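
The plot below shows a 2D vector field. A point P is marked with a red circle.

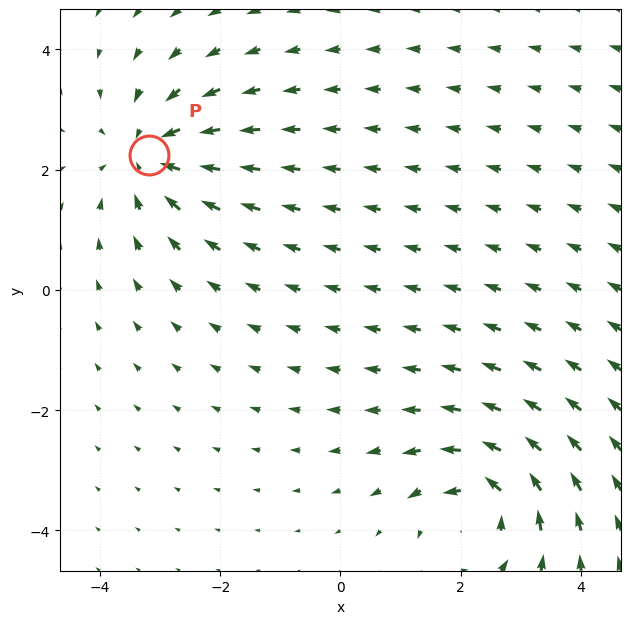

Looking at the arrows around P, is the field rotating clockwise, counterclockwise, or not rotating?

Near P at (-3.2, 2.2) the arrows show no circulation. The curl there is ≈0.

not rotating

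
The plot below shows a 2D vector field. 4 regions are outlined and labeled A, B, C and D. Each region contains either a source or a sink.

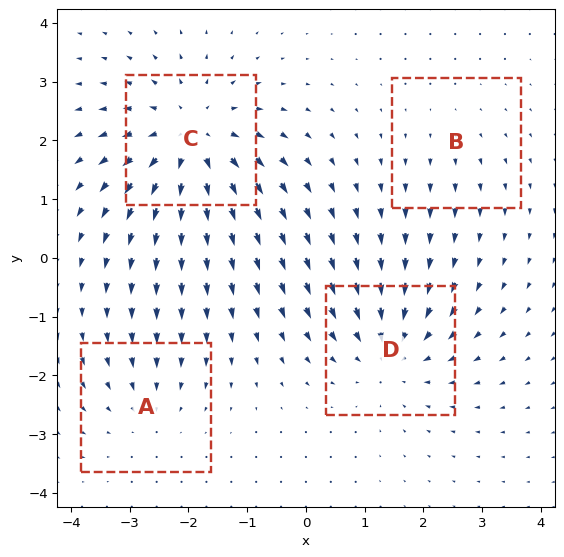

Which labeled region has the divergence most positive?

C

Divergence at each region's feature centre — A: about -3, B: about +2, C: about +6, D: about -5. Region C is most positive.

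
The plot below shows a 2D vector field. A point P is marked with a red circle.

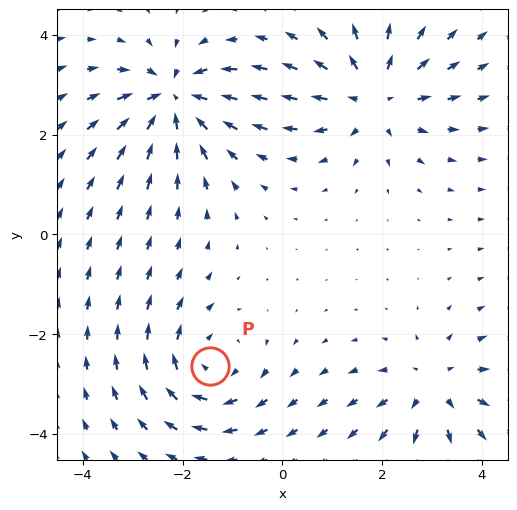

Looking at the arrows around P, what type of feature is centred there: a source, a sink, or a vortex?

At P (-1.4, -2.6) the arrows circulate clockwise. Divergence ≈0, curl about -3 — near-zero divergence with nonzero curl is a vortex.

vortex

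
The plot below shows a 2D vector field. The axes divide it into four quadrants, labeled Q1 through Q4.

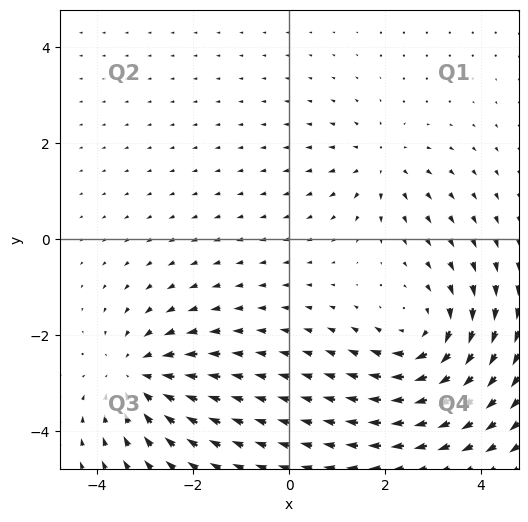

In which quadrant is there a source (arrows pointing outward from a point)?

The source sits at approximately (1.9, 1.6), which lies in quadrant Q1. The divergence there is about +3, positive as expected for a source.

Q1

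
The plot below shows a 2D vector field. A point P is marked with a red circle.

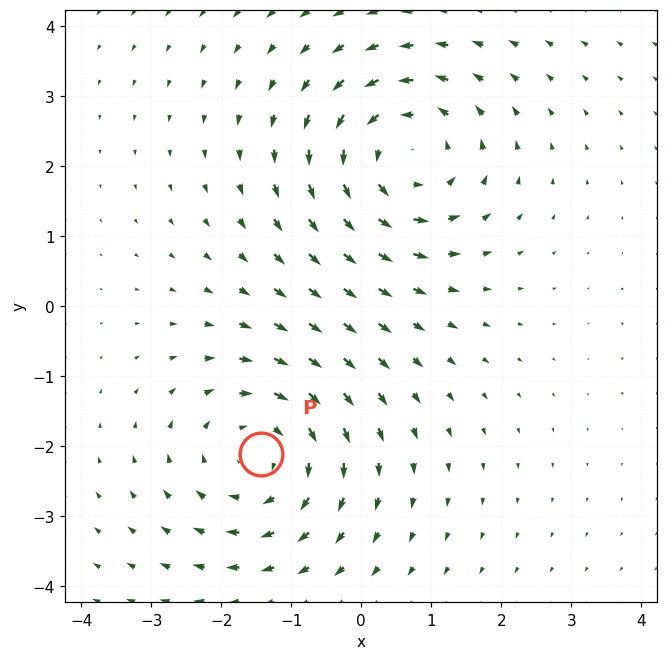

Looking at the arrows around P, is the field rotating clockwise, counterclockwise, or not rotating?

clockwise

Near P at (-1.4, -2.1) the arrows circulate clockwise. The curl (z-component) there is about -2; negative curl means clockwise rotation.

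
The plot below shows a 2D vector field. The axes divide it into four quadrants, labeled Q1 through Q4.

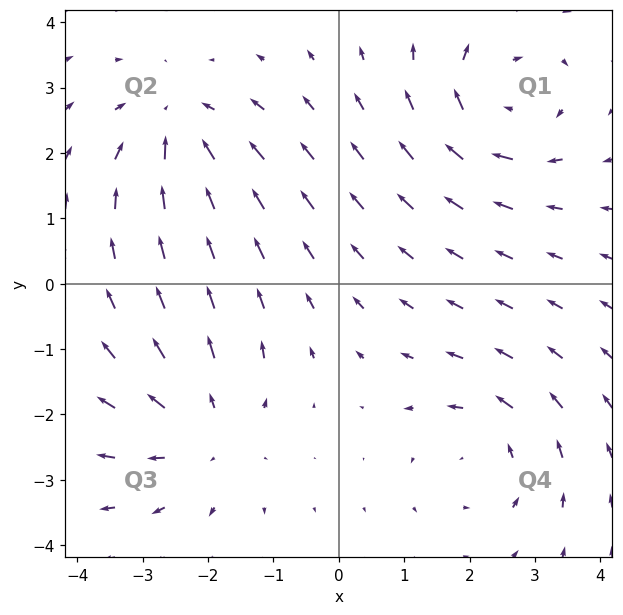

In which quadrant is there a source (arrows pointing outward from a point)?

The source sits at approximately (-2.0, -2.3), which lies in quadrant Q3. The divergence there is about +3, positive as expected for a source.

Q3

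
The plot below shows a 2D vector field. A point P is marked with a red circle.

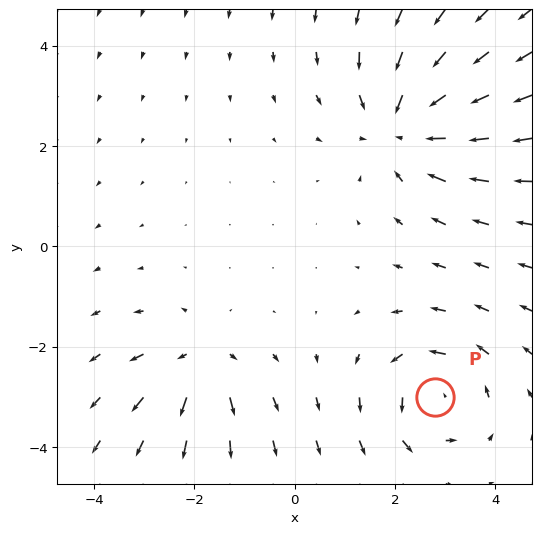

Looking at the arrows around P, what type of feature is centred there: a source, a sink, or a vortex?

vortex

At P (2.8, -3.0) the arrows circulate counterclockwise. Divergence ≈0, curl about +4 — near-zero divergence with nonzero curl is a vortex.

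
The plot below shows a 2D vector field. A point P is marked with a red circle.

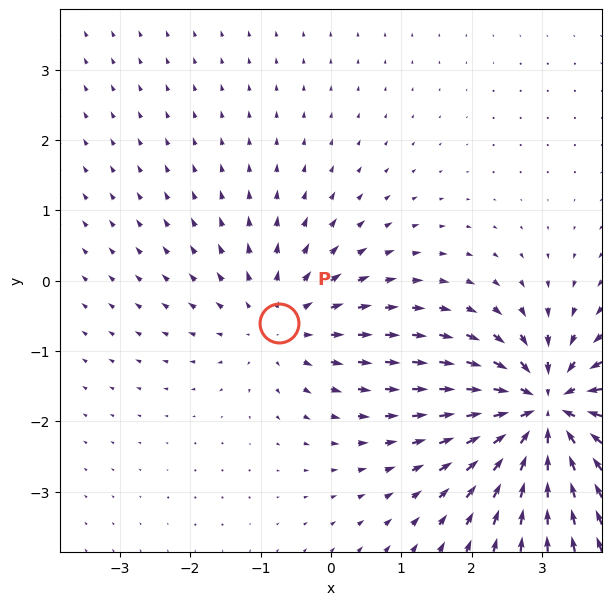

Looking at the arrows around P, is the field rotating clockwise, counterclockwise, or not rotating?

Near P at (-0.7, -0.6) the arrows show no circulation. The curl there is ≈0.

not rotating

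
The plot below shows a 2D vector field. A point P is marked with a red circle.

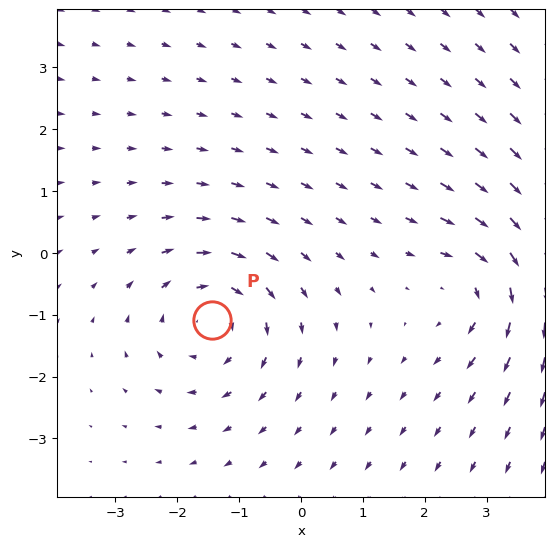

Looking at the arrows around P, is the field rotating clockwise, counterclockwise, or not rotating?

Near P at (-1.4, -1.1) the arrows circulate clockwise. The curl (z-component) there is about -3; negative curl means clockwise rotation.

clockwise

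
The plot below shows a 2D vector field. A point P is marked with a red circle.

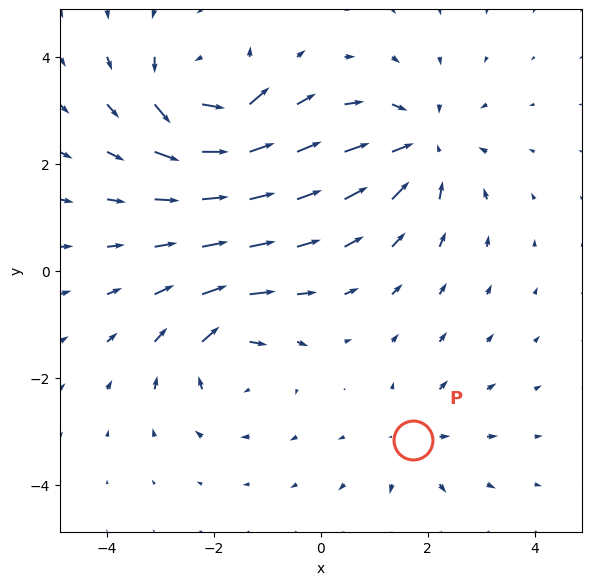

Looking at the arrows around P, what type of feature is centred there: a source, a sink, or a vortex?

source

At P (1.7, -3.2) the arrows spread outward. Divergence about +3, curl ≈0 — positive divergence with near-zero curl is a source.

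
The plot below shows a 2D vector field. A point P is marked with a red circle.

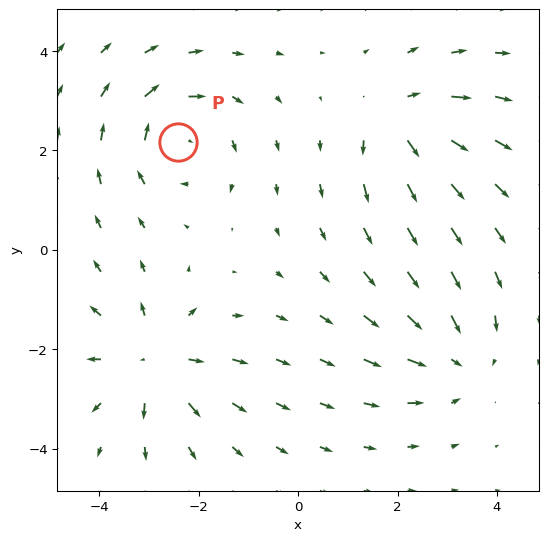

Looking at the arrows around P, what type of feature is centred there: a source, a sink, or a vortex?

vortex

At P (-2.4, 2.2) the arrows circulate clockwise. Divergence ≈0, curl about -4 — near-zero divergence with nonzero curl is a vortex.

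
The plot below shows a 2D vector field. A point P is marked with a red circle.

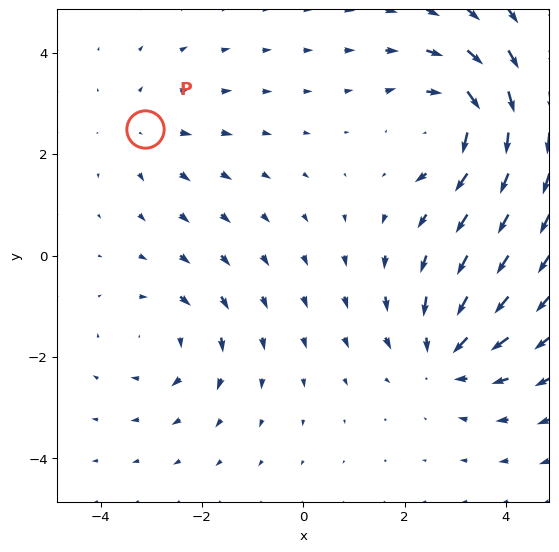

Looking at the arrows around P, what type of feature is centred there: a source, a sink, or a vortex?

source

At P (-3.1, 2.5) the arrows spread outward. Divergence about +2, curl ≈0 — positive divergence with near-zero curl is a source.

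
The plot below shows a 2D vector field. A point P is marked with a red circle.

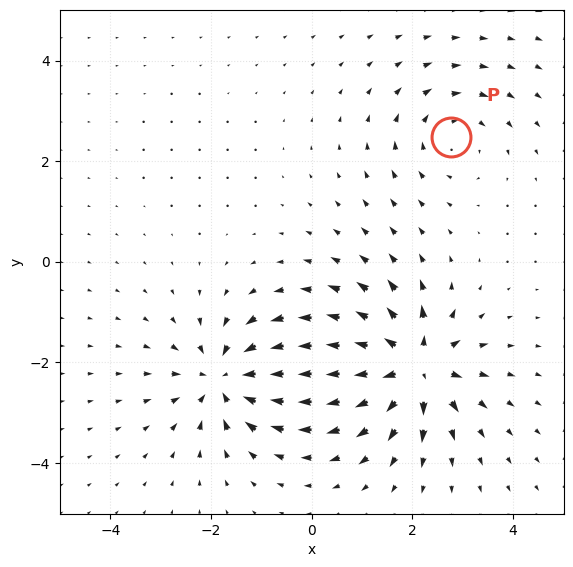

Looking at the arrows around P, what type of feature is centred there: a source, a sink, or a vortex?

At P (2.8, 2.5) the arrows circulate clockwise. Divergence ≈0, curl about -3 — near-zero divergence with nonzero curl is a vortex.

vortex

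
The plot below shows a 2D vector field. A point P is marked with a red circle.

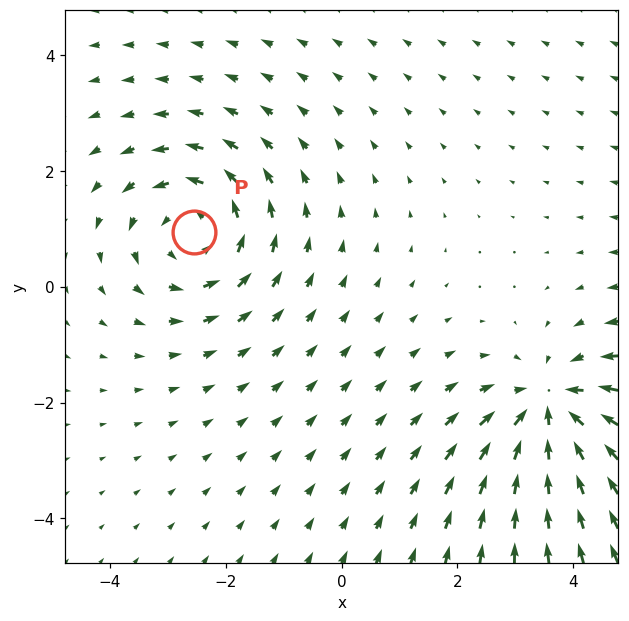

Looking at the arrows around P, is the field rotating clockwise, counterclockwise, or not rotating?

Near P at (-2.5, 1.0) the arrows circulate counterclockwise. The curl (z-component) there is about +3; positive curl means counterclockwise rotation.

counterclockwise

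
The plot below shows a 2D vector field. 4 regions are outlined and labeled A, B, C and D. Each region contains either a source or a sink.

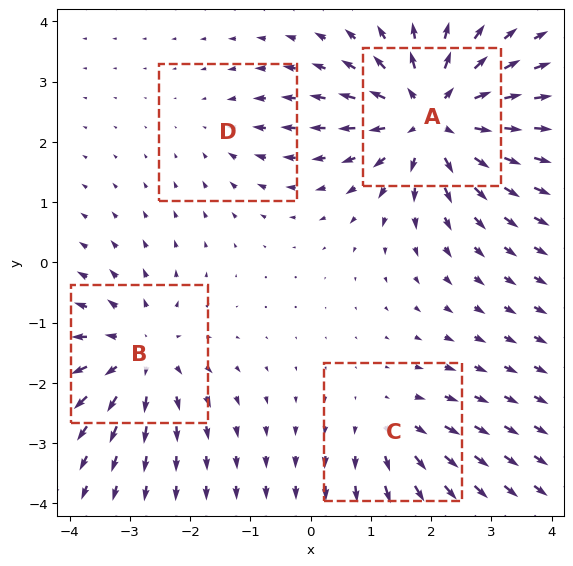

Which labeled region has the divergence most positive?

A

Divergence at each region's feature centre — A: about +7, B: about +5, C: about +3, D: about -2. Region A is most positive.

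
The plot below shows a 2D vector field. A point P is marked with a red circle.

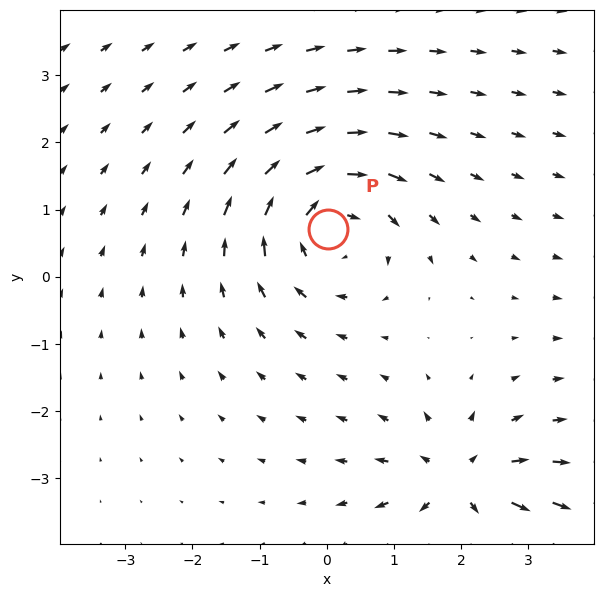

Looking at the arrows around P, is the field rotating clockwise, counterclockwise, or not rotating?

clockwise

Near P at (0.0, 0.7) the arrows circulate clockwise. The curl (z-component) there is about -4; negative curl means clockwise rotation.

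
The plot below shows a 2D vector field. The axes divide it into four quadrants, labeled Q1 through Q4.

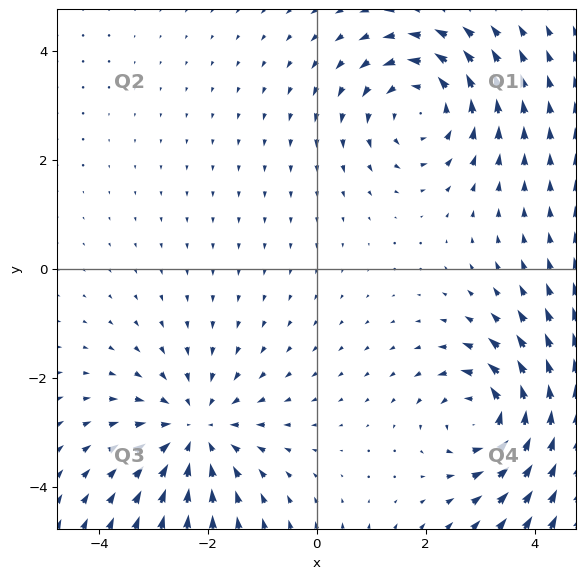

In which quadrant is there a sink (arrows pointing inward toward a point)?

Q3

The sink sits at approximately (-2.2, -3.0), which lies in quadrant Q3. The divergence there is about -3, negative as expected for a sink.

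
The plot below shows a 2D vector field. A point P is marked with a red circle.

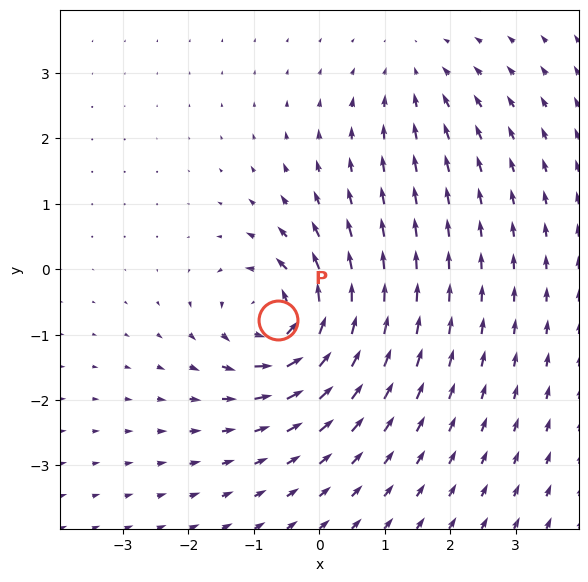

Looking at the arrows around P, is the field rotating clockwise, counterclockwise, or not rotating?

counterclockwise

Near P at (-0.6, -0.8) the arrows circulate counterclockwise. The curl (z-component) there is about +7; positive curl means counterclockwise rotation.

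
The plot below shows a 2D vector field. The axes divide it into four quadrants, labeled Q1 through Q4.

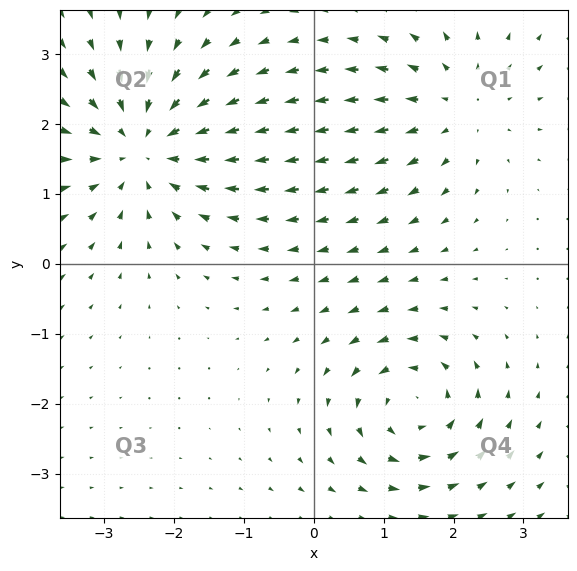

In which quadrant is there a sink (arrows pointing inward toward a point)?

The sink sits at approximately (-2.4, 1.7), which lies in quadrant Q2. The divergence there is about -5, negative as expected for a sink.

Q2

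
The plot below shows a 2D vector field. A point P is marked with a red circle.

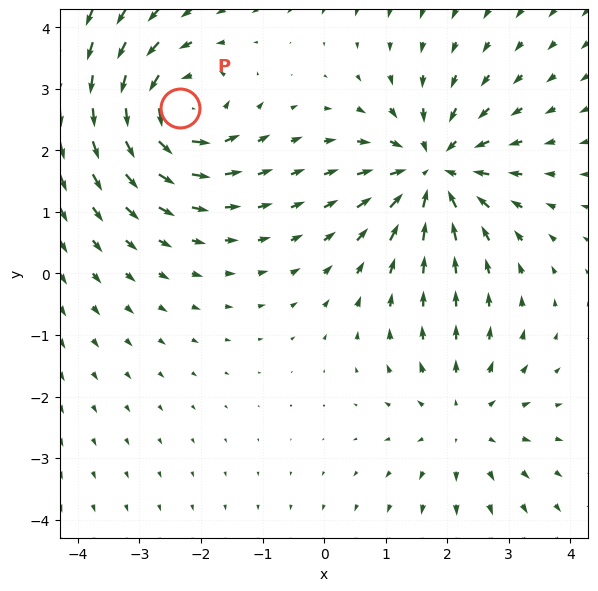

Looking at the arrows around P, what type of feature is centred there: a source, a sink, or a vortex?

vortex

At P (-2.3, 2.7) the arrows circulate counterclockwise. Divergence ≈0, curl about +5 — near-zero divergence with nonzero curl is a vortex.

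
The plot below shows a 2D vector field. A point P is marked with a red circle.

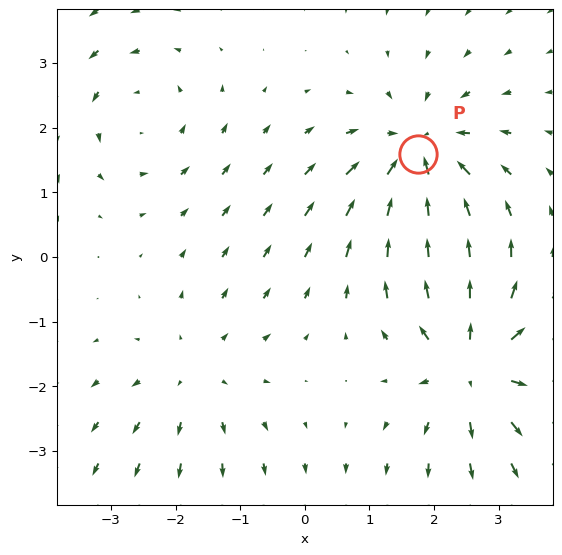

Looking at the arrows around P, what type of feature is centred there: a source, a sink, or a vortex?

sink

At P (1.8, 1.6) the arrows converge inward. Divergence about -6, curl ≈0 — negative divergence with near-zero curl is a sink.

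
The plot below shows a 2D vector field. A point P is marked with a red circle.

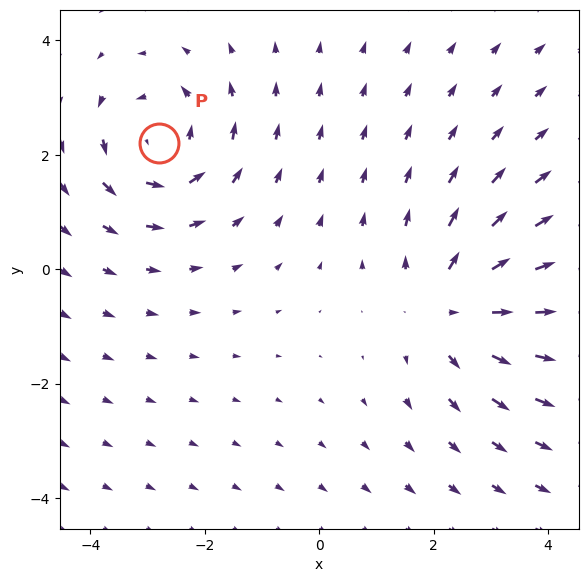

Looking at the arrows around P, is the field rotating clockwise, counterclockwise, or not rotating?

counterclockwise

Near P at (-2.8, 2.2) the arrows circulate counterclockwise. The curl (z-component) there is about +4; positive curl means counterclockwise rotation.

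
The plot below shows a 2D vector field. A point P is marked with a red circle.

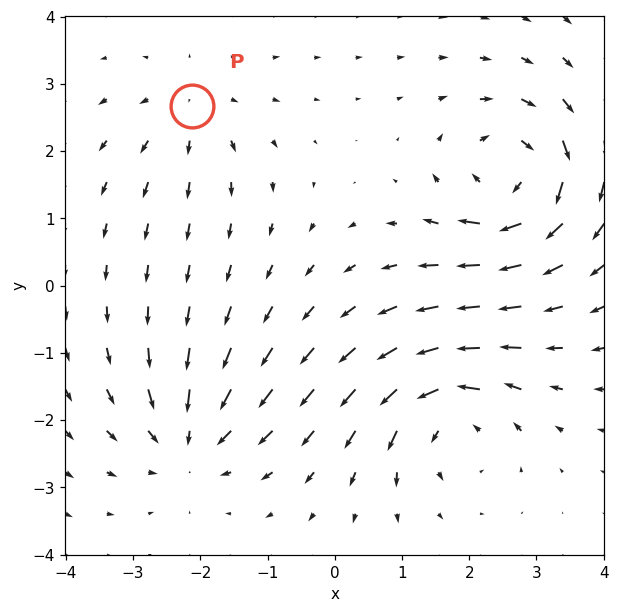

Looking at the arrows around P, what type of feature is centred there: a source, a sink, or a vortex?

At P (-2.1, 2.7) the arrows spread outward. Divergence about +3, curl ≈0 — positive divergence with near-zero curl is a source.

source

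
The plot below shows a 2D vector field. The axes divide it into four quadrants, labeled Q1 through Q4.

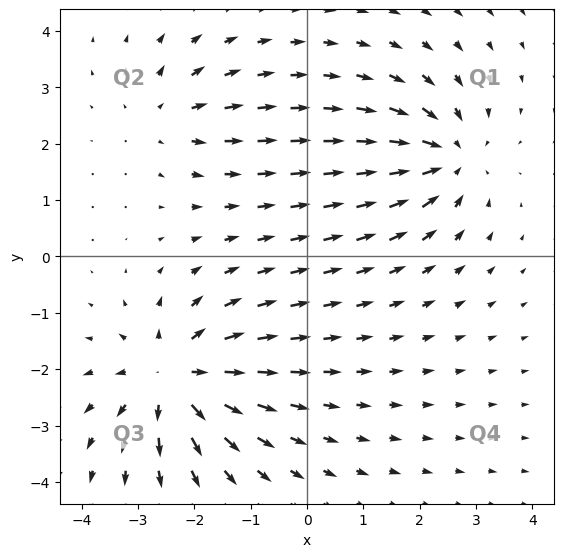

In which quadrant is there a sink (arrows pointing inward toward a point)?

The sink sits at approximately (2.5, 1.8), which lies in quadrant Q1. The divergence there is about -4, negative as expected for a sink.

Q1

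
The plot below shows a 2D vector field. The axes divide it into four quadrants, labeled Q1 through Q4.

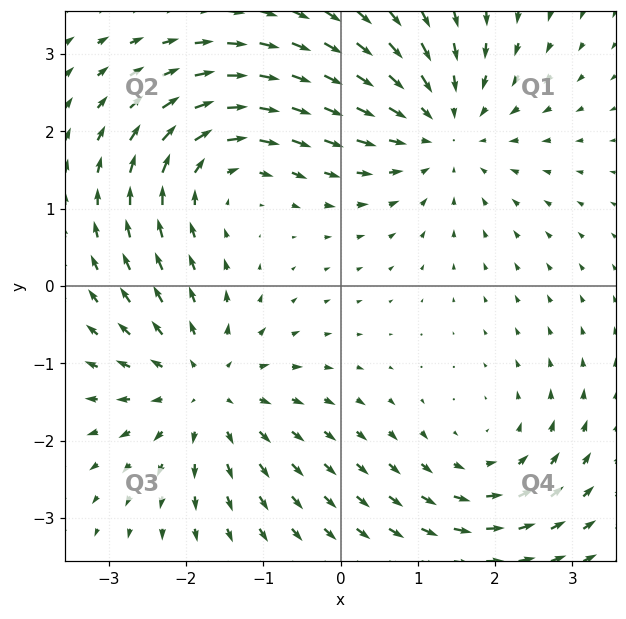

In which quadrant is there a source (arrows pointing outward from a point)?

The source sits at approximately (-1.8, -1.3), which lies in quadrant Q3. The divergence there is about +4, positive as expected for a source.

Q3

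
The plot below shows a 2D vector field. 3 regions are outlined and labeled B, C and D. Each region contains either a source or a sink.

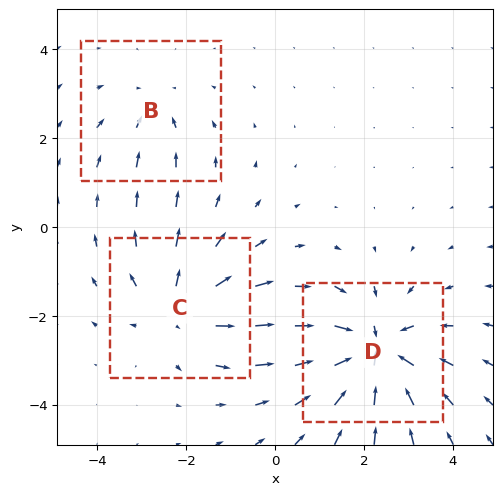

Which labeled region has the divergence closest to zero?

Divergence at each region's feature centre — B: about -2, C: about +3, D: about -5. Region B is closest to zero.

B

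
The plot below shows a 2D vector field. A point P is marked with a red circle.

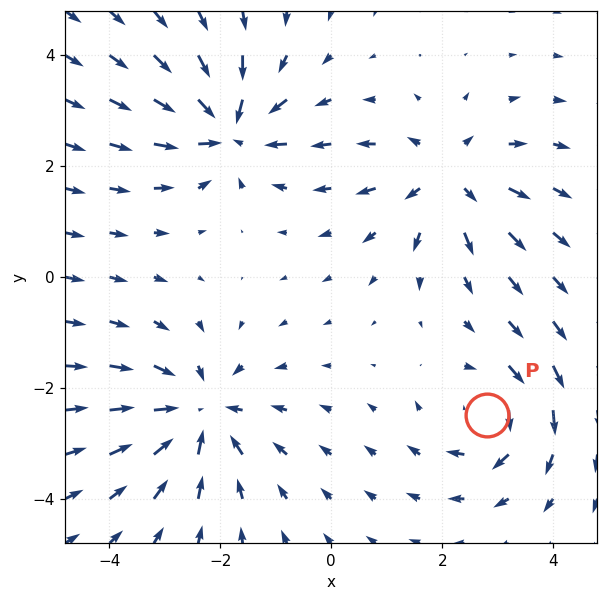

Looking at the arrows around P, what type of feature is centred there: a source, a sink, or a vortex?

vortex

At P (2.8, -2.5) the arrows circulate clockwise. Divergence ≈0, curl about -4 — near-zero divergence with nonzero curl is a vortex.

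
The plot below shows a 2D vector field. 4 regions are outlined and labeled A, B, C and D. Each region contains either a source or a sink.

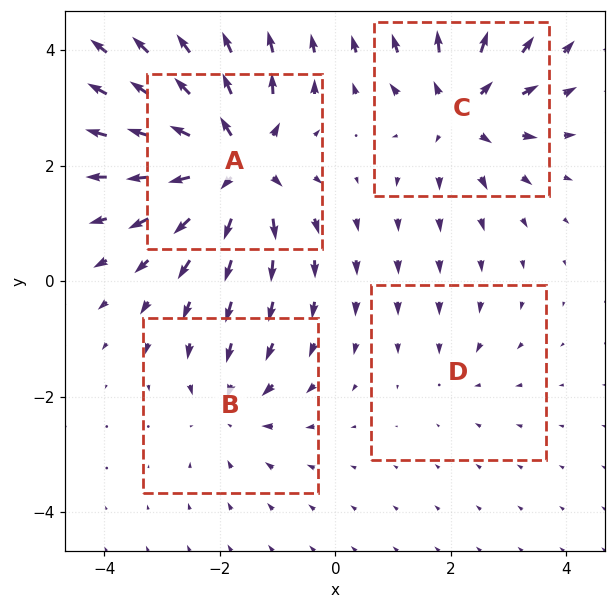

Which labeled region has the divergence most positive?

A

Divergence at each region's feature centre — A: about +7, B: about -3, C: about +5, D: about -2. Region A is most positive.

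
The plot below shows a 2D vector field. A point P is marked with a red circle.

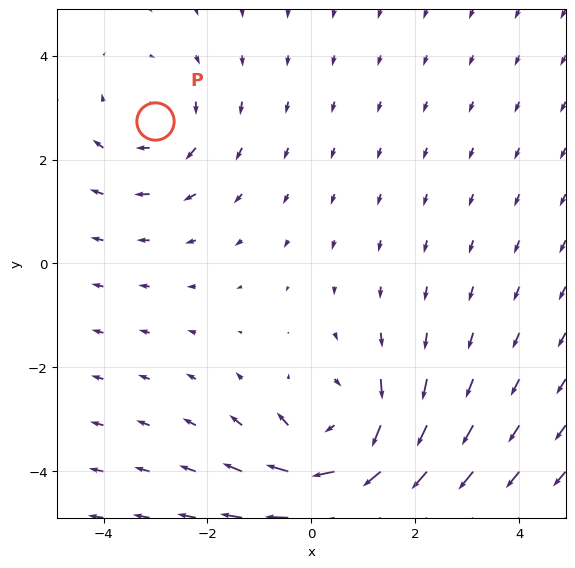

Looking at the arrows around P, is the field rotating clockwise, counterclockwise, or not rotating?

clockwise

Near P at (-3.0, 2.7) the arrows circulate clockwise. The curl (z-component) there is about -2; negative curl means clockwise rotation.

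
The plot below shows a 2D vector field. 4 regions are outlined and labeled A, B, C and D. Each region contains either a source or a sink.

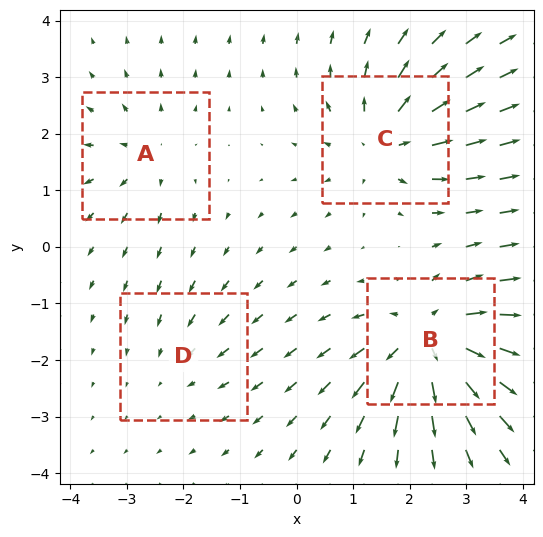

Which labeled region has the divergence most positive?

Divergence at each region's feature centre — A: about +3, B: about +7, C: about +5, D: about -2. Region B is most positive.

B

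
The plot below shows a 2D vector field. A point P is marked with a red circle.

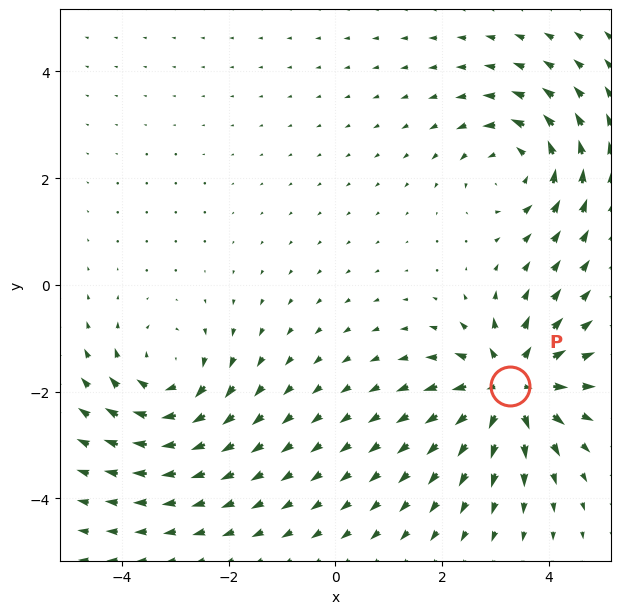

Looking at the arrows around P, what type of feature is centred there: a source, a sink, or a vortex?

At P (3.3, -1.9) the arrows spread outward. Divergence about +6, curl ≈0 — positive divergence with near-zero curl is a source.

source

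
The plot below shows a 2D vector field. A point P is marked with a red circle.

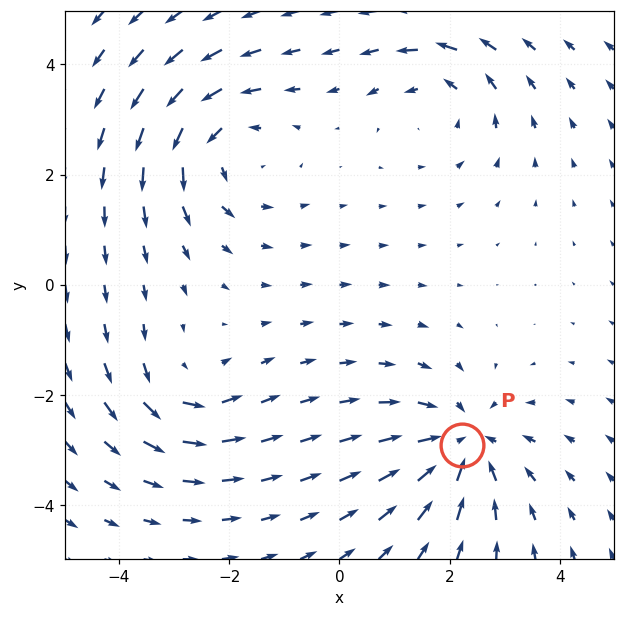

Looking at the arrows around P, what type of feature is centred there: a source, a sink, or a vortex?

sink

At P (2.2, -2.9) the arrows converge inward. Divergence about -4, curl ≈0 — negative divergence with near-zero curl is a sink.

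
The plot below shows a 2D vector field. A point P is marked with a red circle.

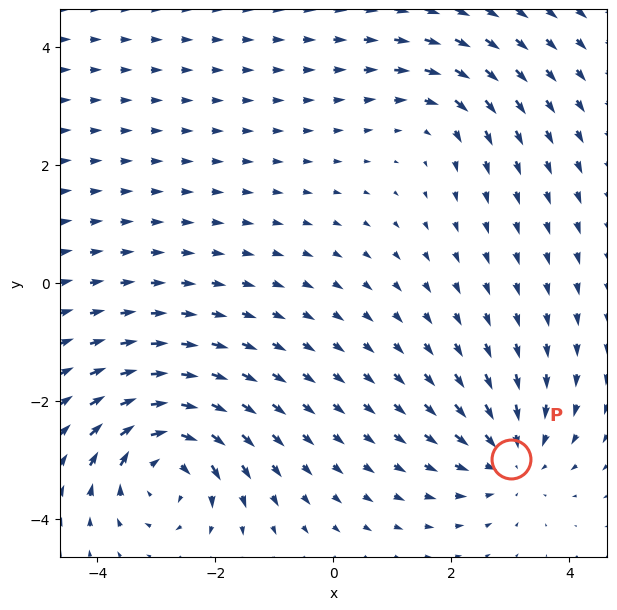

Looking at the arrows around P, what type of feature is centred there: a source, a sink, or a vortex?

sink

At P (3.0, -3.0) the arrows converge inward. Divergence about -4, curl ≈0 — negative divergence with near-zero curl is a sink.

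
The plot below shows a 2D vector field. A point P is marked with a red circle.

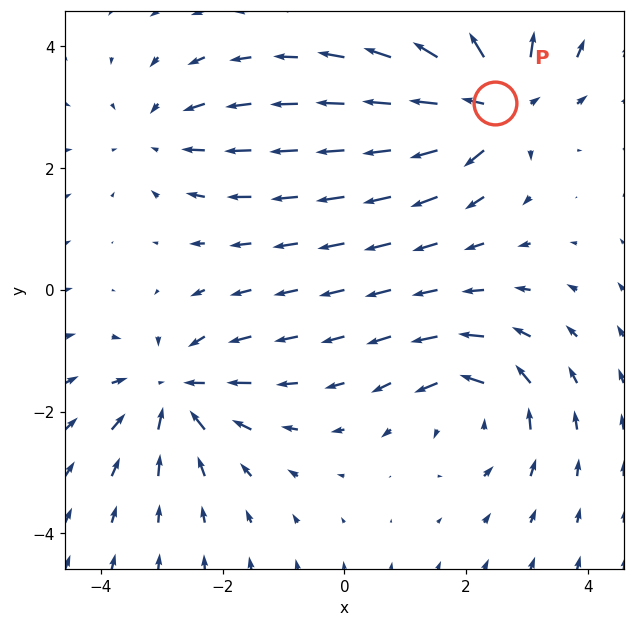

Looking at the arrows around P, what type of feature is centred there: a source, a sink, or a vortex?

source

At P (2.5, 3.1) the arrows spread outward. Divergence about +5, curl ≈0 — positive divergence with near-zero curl is a source.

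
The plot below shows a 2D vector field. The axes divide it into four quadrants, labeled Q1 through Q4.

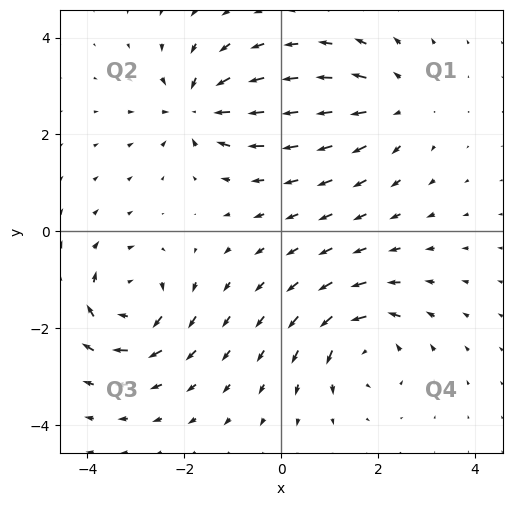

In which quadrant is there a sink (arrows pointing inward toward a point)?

Q2

The sink sits at approximately (-1.7, 2.5), which lies in quadrant Q2. The divergence there is about -5, negative as expected for a sink.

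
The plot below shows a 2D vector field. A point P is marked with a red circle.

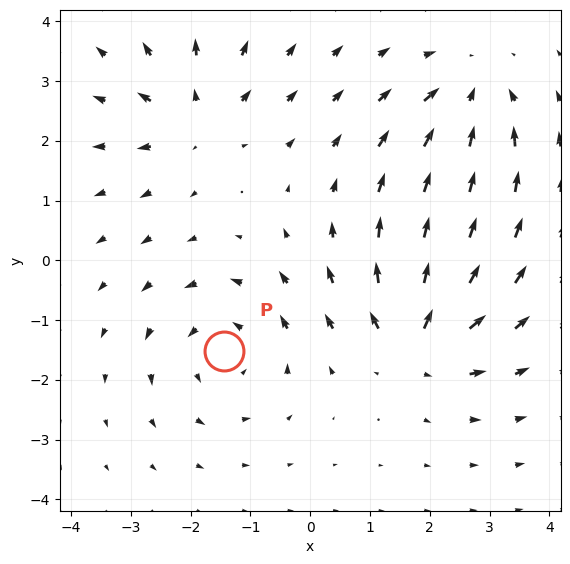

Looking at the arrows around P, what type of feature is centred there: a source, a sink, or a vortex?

At P (-1.4, -1.5) the arrows circulate counterclockwise. Divergence ≈0, curl about +5 — near-zero divergence with nonzero curl is a vortex.

vortex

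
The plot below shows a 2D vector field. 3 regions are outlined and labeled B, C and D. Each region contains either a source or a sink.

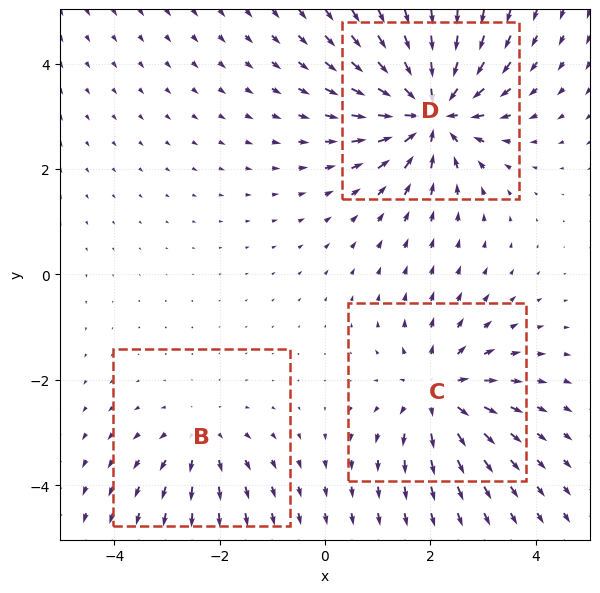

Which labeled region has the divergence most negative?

Divergence at each region's feature centre — B: about +2, C: about +4, D: about -6. Region D is most negative.

D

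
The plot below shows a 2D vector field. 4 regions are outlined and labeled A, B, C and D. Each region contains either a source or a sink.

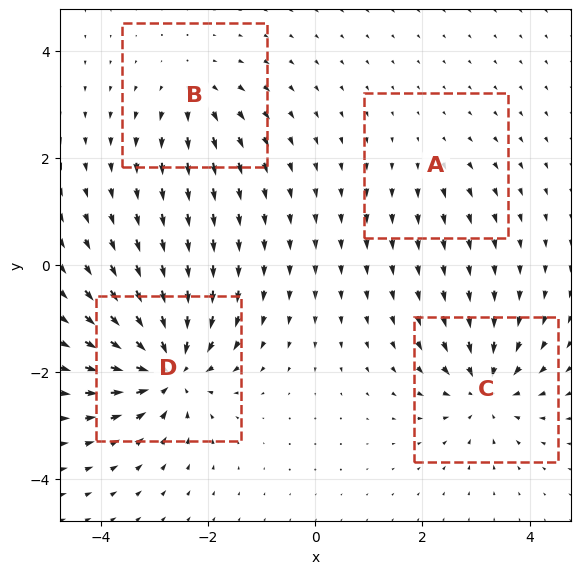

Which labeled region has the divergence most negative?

Divergence at each region's feature centre — A: about +2, B: about +4, C: about -6, D: about -9. Region D is most negative.

D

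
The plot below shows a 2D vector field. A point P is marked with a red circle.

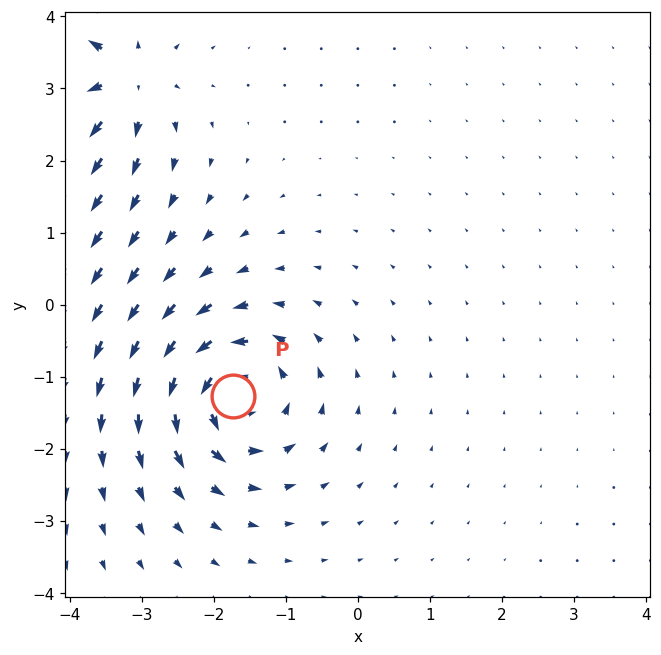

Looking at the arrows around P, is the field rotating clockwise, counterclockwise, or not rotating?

Near P at (-1.7, -1.3) the arrows circulate counterclockwise. The curl (z-component) there is about +6; positive curl means counterclockwise rotation.

counterclockwise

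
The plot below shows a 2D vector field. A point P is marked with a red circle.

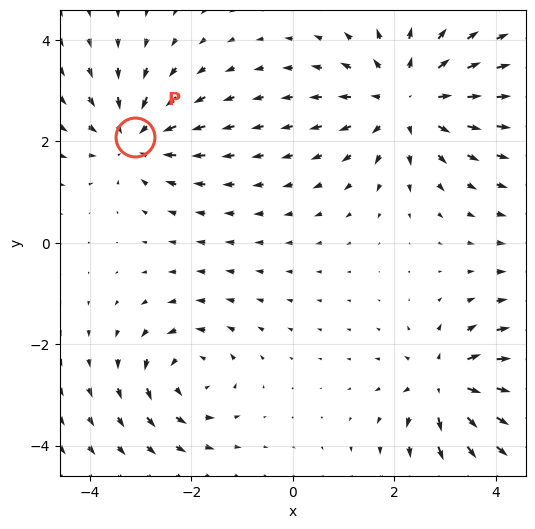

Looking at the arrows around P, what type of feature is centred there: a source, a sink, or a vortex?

sink

At P (-3.1, 2.1) the arrows converge inward. Divergence about -4, curl ≈0 — negative divergence with near-zero curl is a sink.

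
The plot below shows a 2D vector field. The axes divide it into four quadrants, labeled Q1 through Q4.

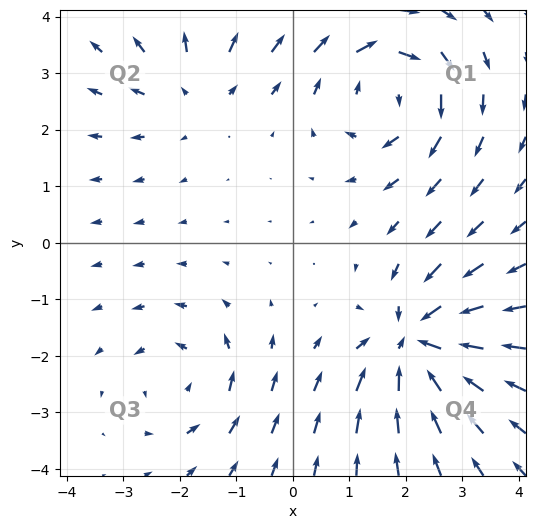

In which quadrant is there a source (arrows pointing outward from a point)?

The source sits at approximately (-1.8, 2.7), which lies in quadrant Q2. The divergence there is about +2, positive as expected for a source.

Q2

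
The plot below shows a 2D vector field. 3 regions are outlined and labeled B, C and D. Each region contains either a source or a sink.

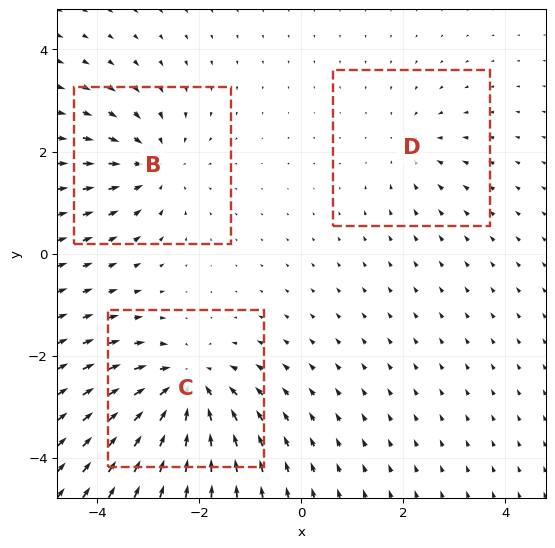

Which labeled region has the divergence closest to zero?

Divergence at each region's feature centre — B: about -3, C: about -5, D: about -2. Region D is closest to zero.

D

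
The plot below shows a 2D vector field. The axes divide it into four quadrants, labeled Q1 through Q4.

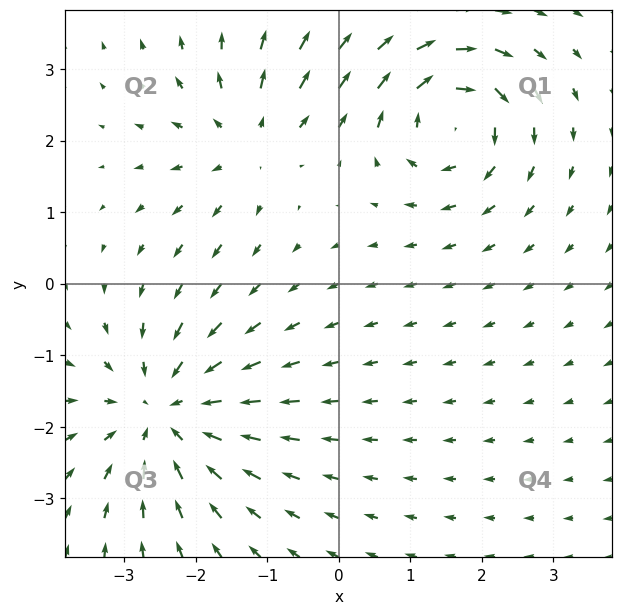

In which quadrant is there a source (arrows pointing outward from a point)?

Q2

The source sits at approximately (-1.3, 2.0), which lies in quadrant Q2. The divergence there is about +3, positive as expected for a source.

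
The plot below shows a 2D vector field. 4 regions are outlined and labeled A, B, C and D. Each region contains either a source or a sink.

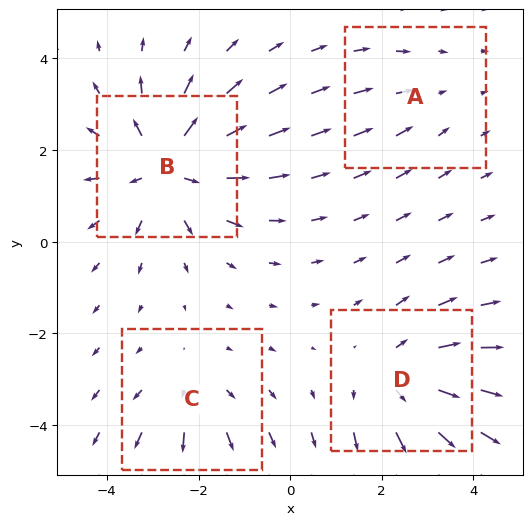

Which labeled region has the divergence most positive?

B

Divergence at each region's feature centre — A: about -2, B: about +6, C: about +3, D: about +4. Region B is most positive.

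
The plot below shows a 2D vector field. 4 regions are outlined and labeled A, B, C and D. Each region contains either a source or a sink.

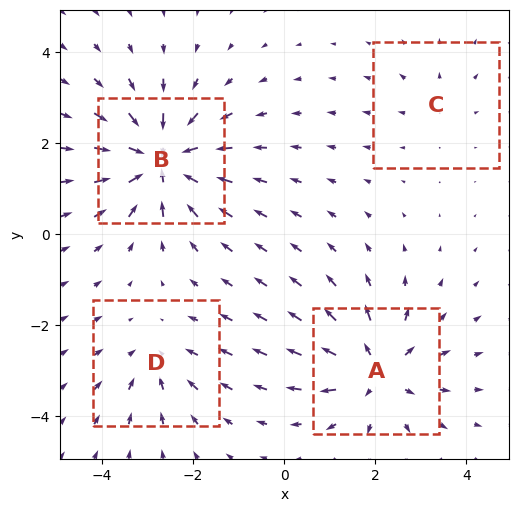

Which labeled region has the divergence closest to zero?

C

Divergence at each region's feature centre — A: about +5, B: about -7, C: about +2, D: about -3. Region C is closest to zero.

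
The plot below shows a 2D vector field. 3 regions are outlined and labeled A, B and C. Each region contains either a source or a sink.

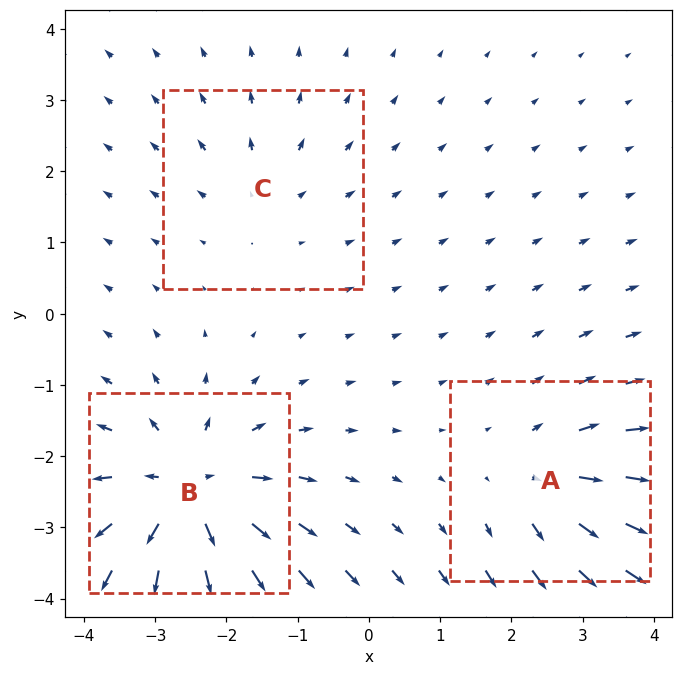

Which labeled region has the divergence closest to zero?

C

Divergence at each region's feature centre — A: about +3, B: about +5, C: about +2. Region C is closest to zero.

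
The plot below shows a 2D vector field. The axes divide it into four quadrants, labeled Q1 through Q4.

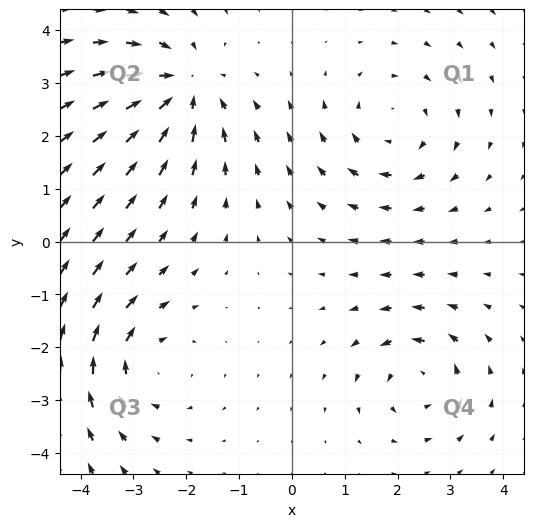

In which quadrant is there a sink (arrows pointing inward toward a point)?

Q2

The sink sits at approximately (-2.1, 2.9), which lies in quadrant Q2. The divergence there is about -5, negative as expected for a sink.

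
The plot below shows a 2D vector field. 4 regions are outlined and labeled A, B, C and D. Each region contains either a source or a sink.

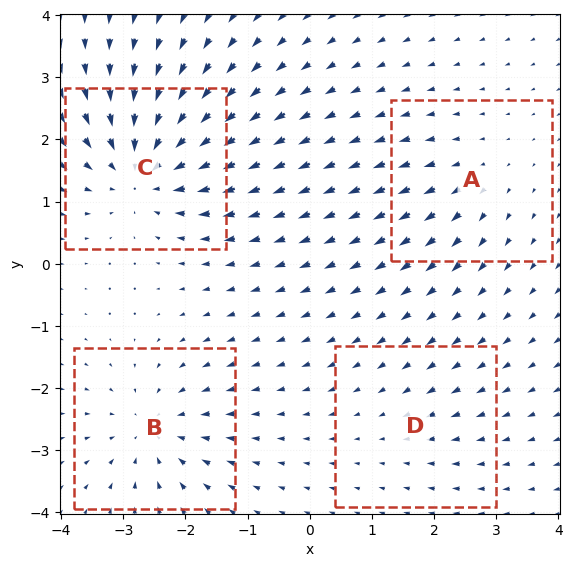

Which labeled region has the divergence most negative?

C

Divergence at each region's feature centre — A: about +3, B: about -5, C: about -7, D: about -2. Region C is most negative.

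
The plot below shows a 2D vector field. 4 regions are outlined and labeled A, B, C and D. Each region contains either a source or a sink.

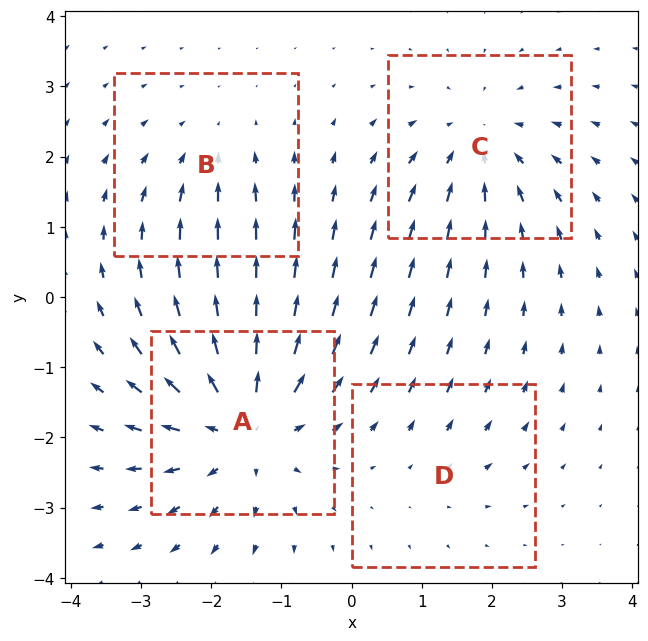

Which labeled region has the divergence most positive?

A

Divergence at each region's feature centre — A: about +6, B: about -3, C: about -4, D: about +2. Region A is most positive.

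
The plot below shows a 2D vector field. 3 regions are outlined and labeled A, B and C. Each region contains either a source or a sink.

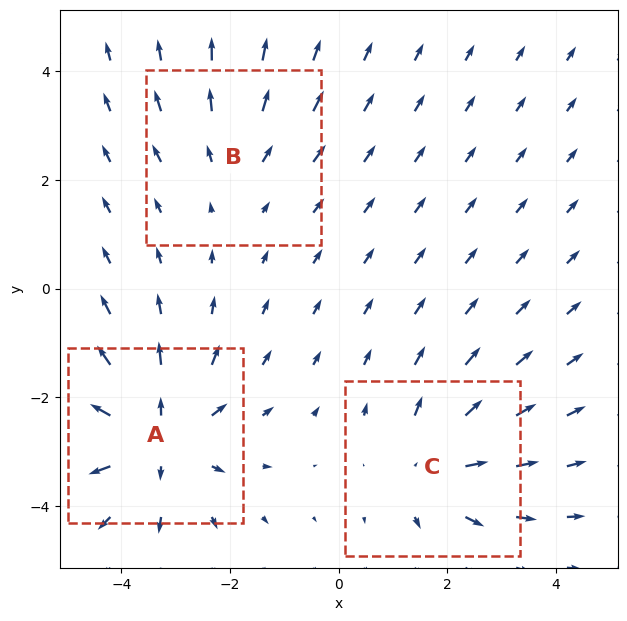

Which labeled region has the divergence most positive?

A

Divergence at each region's feature centre — A: about +4, B: about +2, C: about +3. Region A is most positive.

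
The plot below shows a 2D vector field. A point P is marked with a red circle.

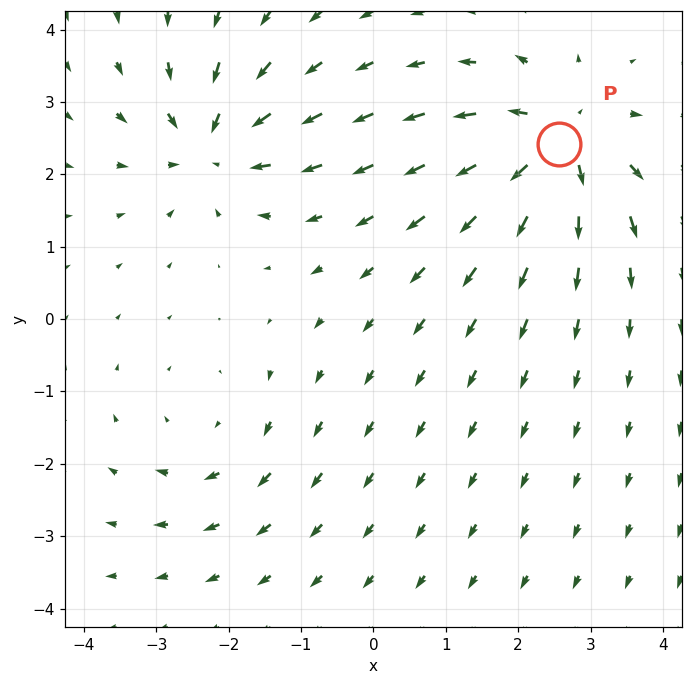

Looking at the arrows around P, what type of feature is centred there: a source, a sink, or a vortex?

At P (2.6, 2.4) the arrows spread outward. Divergence about +5, curl ≈0 — positive divergence with near-zero curl is a source.

source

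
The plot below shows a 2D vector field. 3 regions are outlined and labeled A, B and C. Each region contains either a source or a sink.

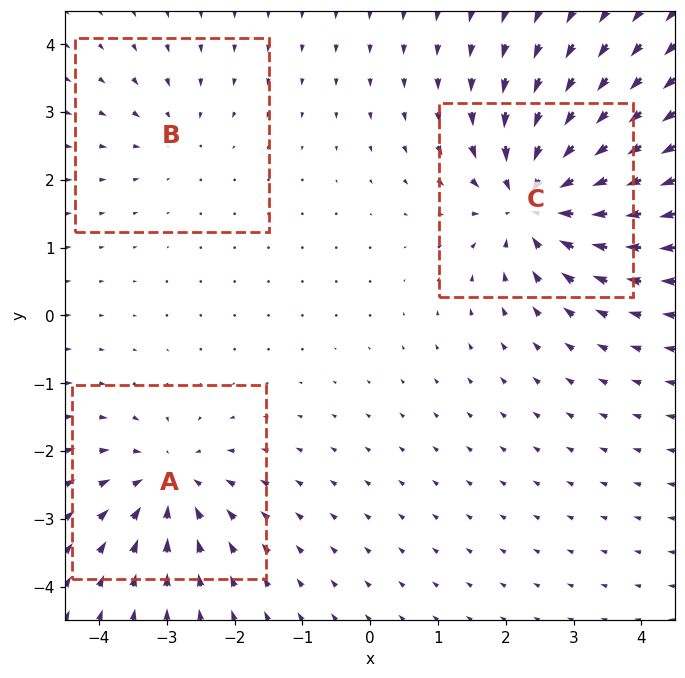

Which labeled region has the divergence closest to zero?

Divergence at each region's feature centre — A: about -4, B: about -2, C: about -6. Region B is closest to zero.

B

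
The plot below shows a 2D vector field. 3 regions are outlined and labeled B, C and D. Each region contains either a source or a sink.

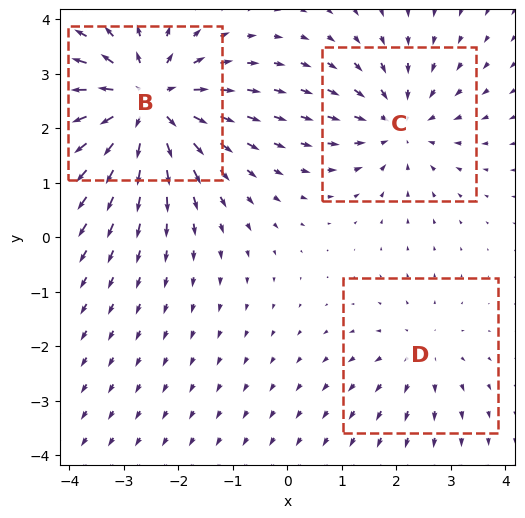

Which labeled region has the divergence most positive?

Divergence at each region's feature centre — B: about +5, C: about -3, D: about +2. Region B is most positive.

B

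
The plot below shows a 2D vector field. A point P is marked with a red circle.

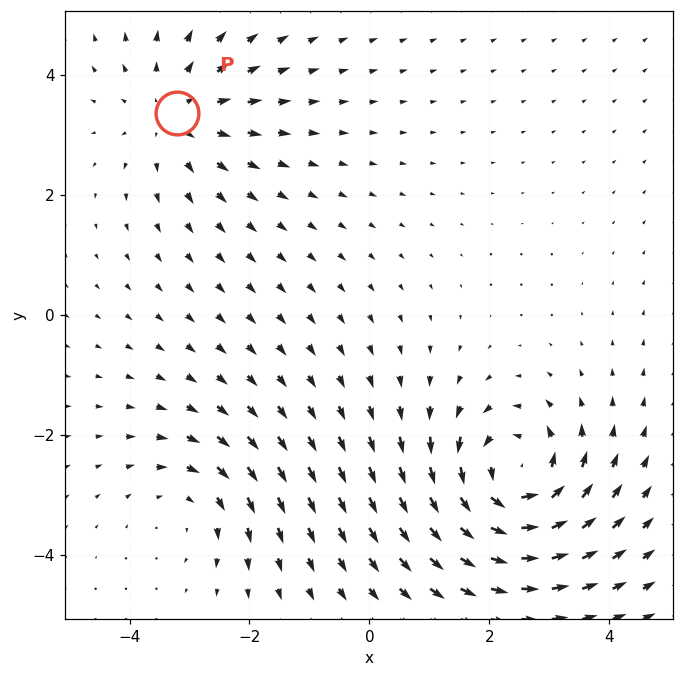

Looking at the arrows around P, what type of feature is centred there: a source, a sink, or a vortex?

At P (-3.2, 3.4) the arrows spread outward. Divergence about +3, curl ≈0 — positive divergence with near-zero curl is a source.

source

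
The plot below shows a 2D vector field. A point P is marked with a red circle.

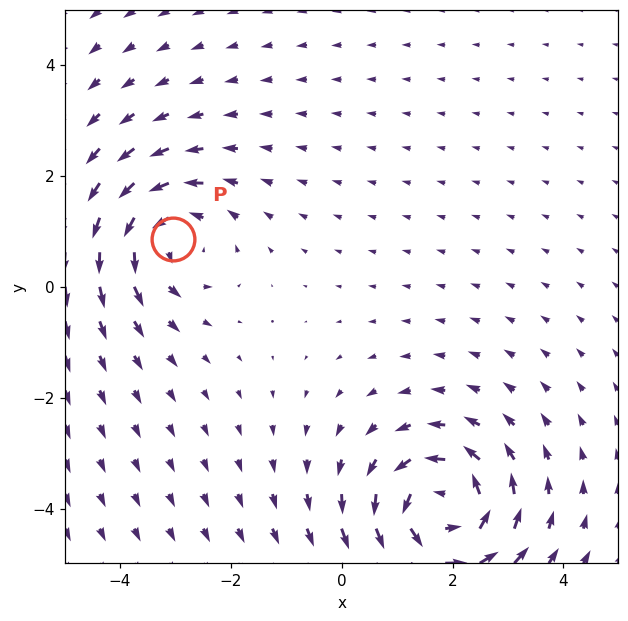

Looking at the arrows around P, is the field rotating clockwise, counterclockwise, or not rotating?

counterclockwise

Near P at (-3.0, 0.9) the arrows circulate counterclockwise. The curl (z-component) there is about +4; positive curl means counterclockwise rotation.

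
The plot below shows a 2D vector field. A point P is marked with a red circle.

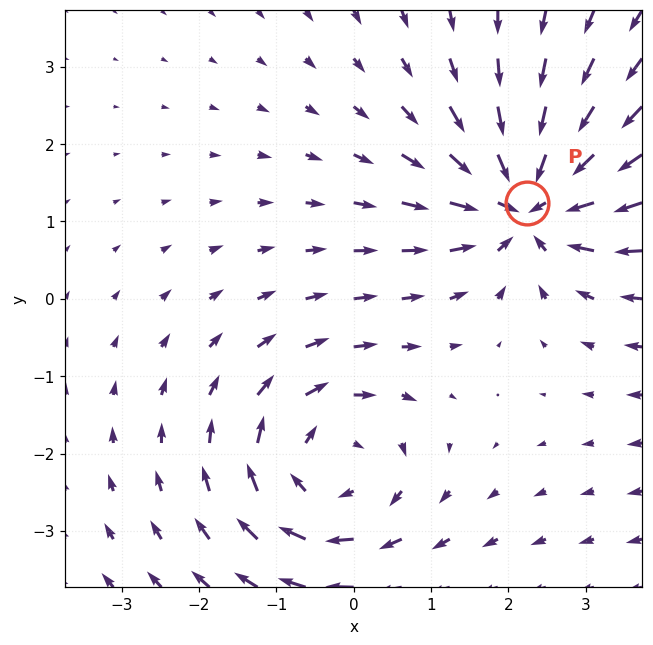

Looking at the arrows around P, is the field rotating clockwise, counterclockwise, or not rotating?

not rotating

Near P at (2.2, 1.2) the arrows show no circulation. The curl there is ≈0.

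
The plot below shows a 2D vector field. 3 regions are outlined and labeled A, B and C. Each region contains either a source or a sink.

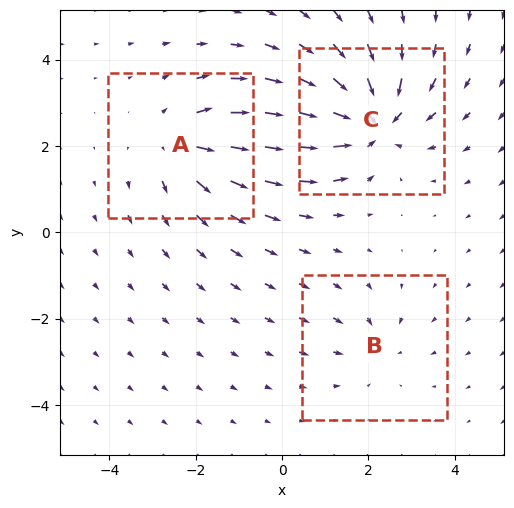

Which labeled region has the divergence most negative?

C

Divergence at each region's feature centre — A: about +3, B: about -2, C: about -5. Region C is most negative.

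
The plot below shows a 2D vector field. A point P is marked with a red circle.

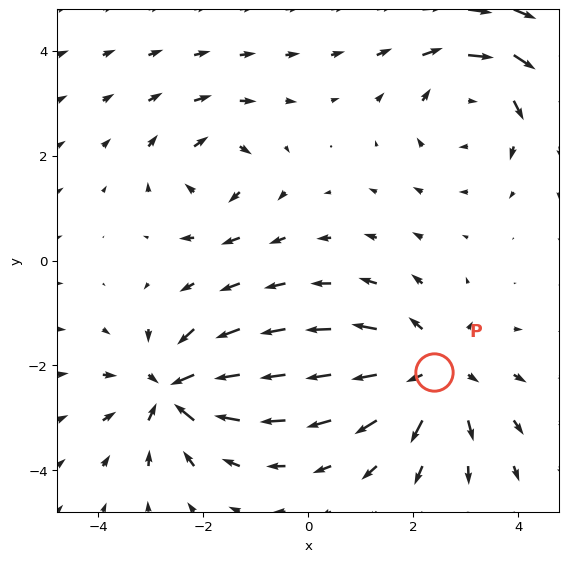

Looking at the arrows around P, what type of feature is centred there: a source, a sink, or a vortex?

At P (2.4, -2.1) the arrows spread outward. Divergence about +5, curl ≈0 — positive divergence with near-zero curl is a source.

source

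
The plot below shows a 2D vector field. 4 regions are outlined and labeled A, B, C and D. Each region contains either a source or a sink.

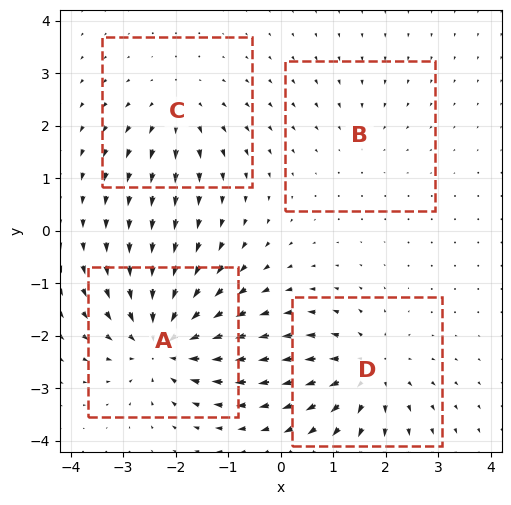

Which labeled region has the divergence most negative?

A

Divergence at each region's feature centre — A: about -7, B: about -2, C: about +4, D: about +5. Region A is most negative.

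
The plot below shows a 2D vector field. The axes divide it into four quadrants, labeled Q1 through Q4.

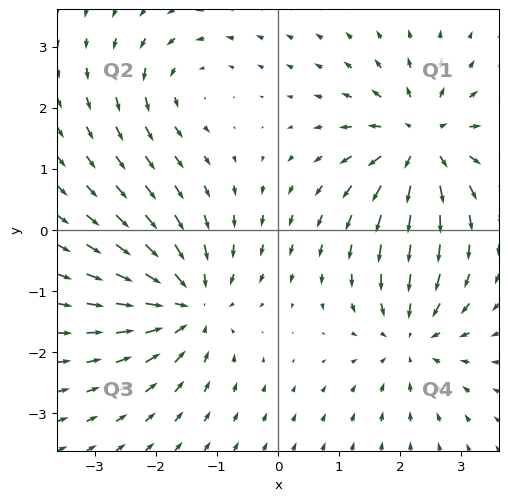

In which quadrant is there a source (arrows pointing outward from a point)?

Q1

The source sits at approximately (2.3, 1.4), which lies in quadrant Q1. The divergence there is about +6, positive as expected for a source.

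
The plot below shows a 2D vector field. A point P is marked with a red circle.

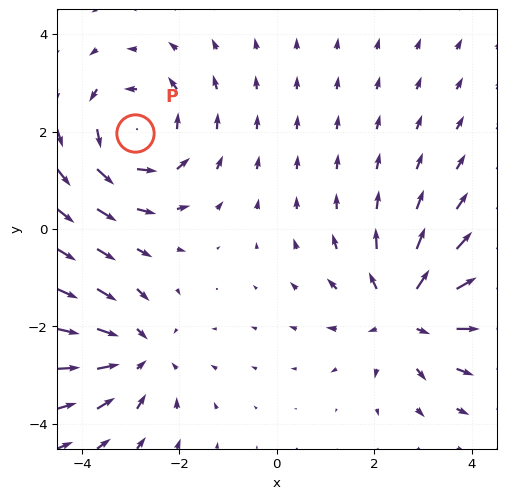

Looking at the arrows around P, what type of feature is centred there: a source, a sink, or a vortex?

vortex

At P (-2.9, 2.0) the arrows circulate counterclockwise. Divergence ≈0, curl about +4 — near-zero divergence with nonzero curl is a vortex.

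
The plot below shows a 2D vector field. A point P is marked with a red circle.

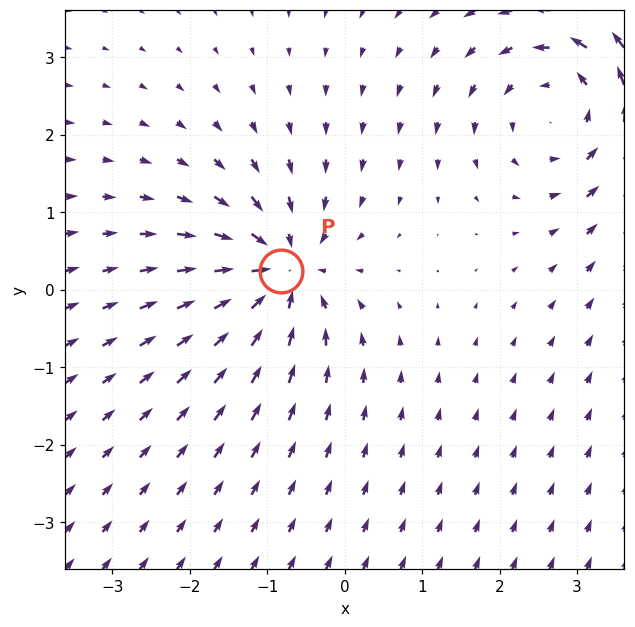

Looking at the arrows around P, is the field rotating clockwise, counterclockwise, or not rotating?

Near P at (-0.8, 0.2) the arrows show no circulation. The curl there is ≈0.

not rotating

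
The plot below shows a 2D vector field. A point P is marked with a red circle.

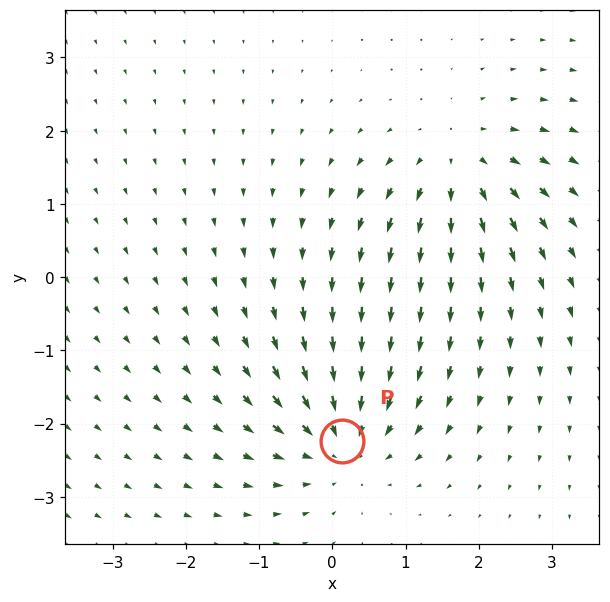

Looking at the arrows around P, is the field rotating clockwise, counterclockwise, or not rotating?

Near P at (0.1, -2.2) the arrows show no circulation. The curl there is ≈0.

not rotating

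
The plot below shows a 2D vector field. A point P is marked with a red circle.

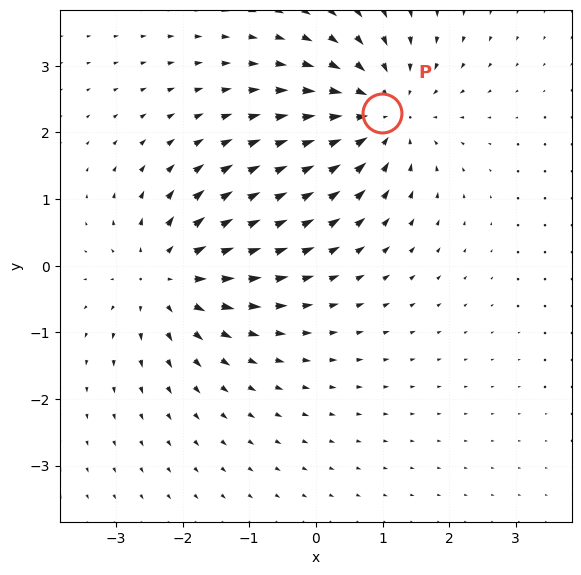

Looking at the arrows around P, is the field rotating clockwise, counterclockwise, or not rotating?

not rotating

Near P at (1.0, 2.3) the arrows show no circulation. The curl there is ≈0.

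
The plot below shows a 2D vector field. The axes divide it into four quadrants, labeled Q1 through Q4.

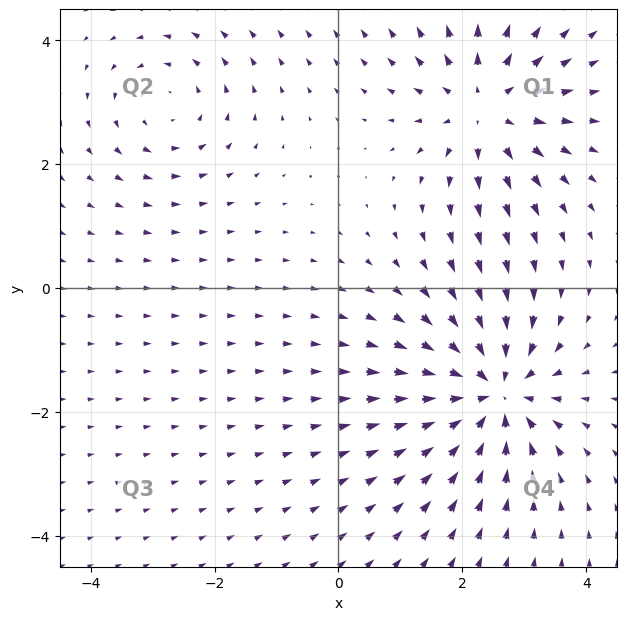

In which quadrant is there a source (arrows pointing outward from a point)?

Q1

The source sits at approximately (2.4, 2.9), which lies in quadrant Q1. The divergence there is about +4, positive as expected for a source.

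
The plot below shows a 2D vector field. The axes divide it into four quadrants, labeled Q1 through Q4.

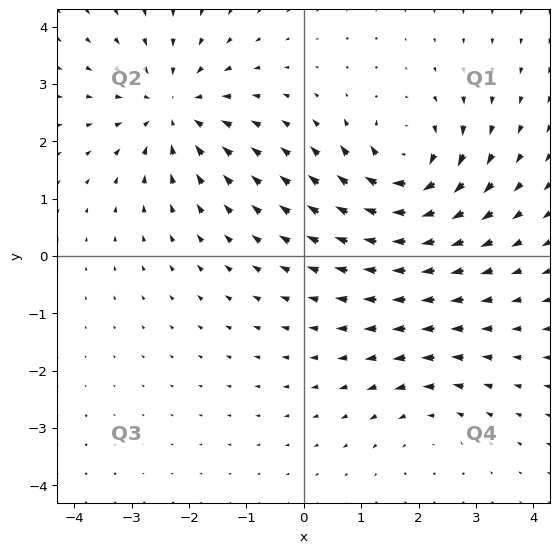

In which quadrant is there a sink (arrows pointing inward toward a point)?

The sink sits at approximately (-2.3, 2.6), which lies in quadrant Q2. The divergence there is about -4, negative as expected for a sink.

Q2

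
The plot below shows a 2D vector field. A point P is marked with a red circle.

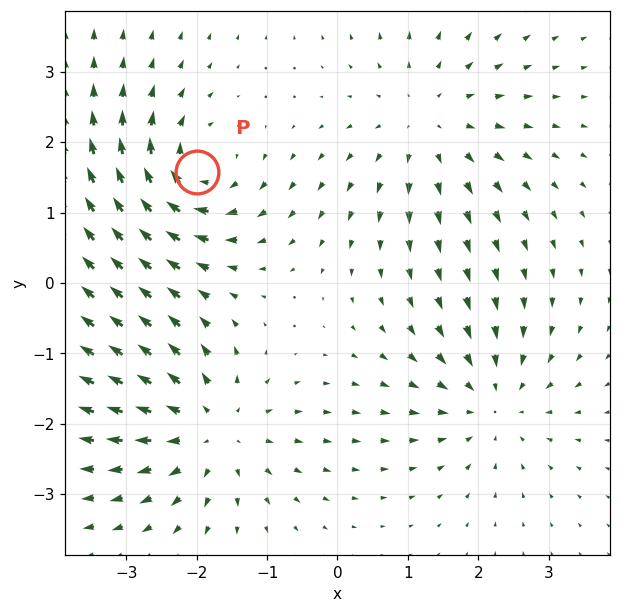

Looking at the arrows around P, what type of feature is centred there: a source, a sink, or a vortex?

At P (-2.0, 1.6) the arrows circulate clockwise. Divergence ≈0, curl about -6 — near-zero divergence with nonzero curl is a vortex.

vortex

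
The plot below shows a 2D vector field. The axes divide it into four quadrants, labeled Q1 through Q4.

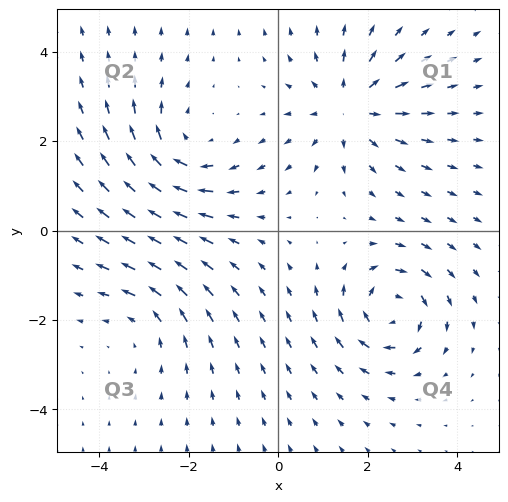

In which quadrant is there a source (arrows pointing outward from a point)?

Q1

The source sits at approximately (1.6, 2.8), which lies in quadrant Q1. The divergence there is about +5, positive as expected for a source.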